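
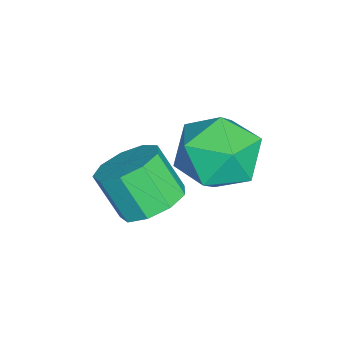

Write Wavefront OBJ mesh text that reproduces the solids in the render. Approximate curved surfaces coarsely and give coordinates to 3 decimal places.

v 1.795 2.768 1.673
v 2.502 3.469 1.838
v 2.938 1.751 1.102
v 3.645 2.452 1.267
v 3.189 2.003 2.047
v 2.482 2.631 2.4
v 2.958 2.589 0.54
v 2.251 3.217 0.893
v 3.22 3.359 1.138
v 3.363 2.997 2.069
v 2.077 2.223 0.871
v 2.22 1.861 1.802
v 2.949 1.335 -0.225
v 3.432 1.77 0.189
v 3.133 1.16 1.178
v 2.651 0.725 0.765
v 2.953 1.99 0.18
v 2.654 1.38 1.169
v 2.473 1.903 -0.018
v 2.174 1.294 0.971
v 2.216 1.551 -0.313
v 1.917 0.941 0.676
v 2.302 1.097 -0.567
v 2.003 0.488 0.423
v 2.691 0.755 -0.66
v 2.392 0.145 0.329
v 3.201 0.684 -0.55
v 2.902 0.074 0.44
v 3.593 0.917 -0.288
v 3.295 0.308 0.702
v 3.684 1.346 0.004
v 3.386 0.737 0.994
f 1 12 6
f 1 6 2
f 1 2 8
f 1 8 11
f 1 11 12
f 2 6 10
f 6 12 5
f 12 11 3
f 11 8 7
f 8 2 9
f 4 10 5
f 4 5 3
f 4 3 7
f 4 7 9
f 4 9 10
f 5 10 6
f 3 5 12
f 7 3 11
f 9 7 8
f 10 9 2
f 14 13 17
f 14 17 15
f 15 17 18
f 15 18 16
f 17 13 19
f 17 19 18
f 18 19 20
f 18 20 16
f 19 13 21
f 19 21 20
f 20 21 22
f 20 22 16
f 21 13 23
f 21 23 22
f 22 23 24
f 22 24 16
f 23 13 25
f 23 25 24
f 24 25 26
f 24 26 16
f 25 13 27
f 25 27 26
f 26 27 28
f 26 28 16
f 27 13 29
f 27 29 28
f 28 29 30
f 28 30 16
f 29 13 31
f 29 31 30
f 30 31 32
f 30 32 16
f 31 13 14
f 31 14 32
f 32 14 15
f 32 15 16



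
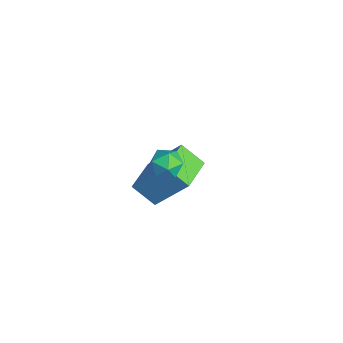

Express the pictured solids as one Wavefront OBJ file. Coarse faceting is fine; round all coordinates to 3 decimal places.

v 1.458 0.373 0.96
v 1.837 0.382 1.516
v 1.243 -0.682 1.124
v 1.622 -0.673 1.68
v 1.037 -0.341 1.666
v 1.169 0.311 1.565
v 1.911 -0.611 1.075
v 2.043 0.041 0.974
v 2.117 -0.226 1.587
v 1.577 -0.059 1.952
v 1.503 -0.241 0.688
v 0.963 -0.074 1.053
v -2.812 0.199 -3.339
v -2.076 1.305 -1.636
v -2.224 0.932 -4.069
v -1.489 2.038 -2.365
v -1.611 -0.698 -3.275
v -0.876 0.408 -1.571
v -1.024 0.035 -4.004
v -0.288 1.141 -2.301
f 1 12 6
f 1 6 2
f 1 2 8
f 1 8 11
f 1 11 12
f 2 6 10
f 6 12 5
f 12 11 3
f 11 8 7
f 8 2 9
f 4 10 5
f 4 5 3
f 4 3 7
f 4 7 9
f 4 9 10
f 5 10 6
f 3 5 12
f 7 3 11
f 9 7 8
f 10 9 2
f 14 16 13
f 17 14 13
f 13 16 15
f 15 17 13
f 14 20 16
f 18 14 17
f 18 20 14
f 16 20 15
f 19 17 15
f 15 20 19
f 19 18 17
f 20 18 19



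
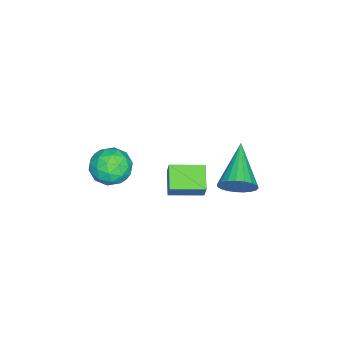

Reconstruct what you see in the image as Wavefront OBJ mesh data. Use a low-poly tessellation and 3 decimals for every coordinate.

v 2.291 -2.336 2.33
v 3.051 -2.085 2.679
v 2.849 -3.595 2.021
v 3.609 -3.344 2.37
v 2.915 -3.475 2.883
v 2.57 -2.697 3.074
v 3.33 -2.983 1.626
v 2.985 -2.205 1.817
v 3.693 -2.485 2.244
v 3.436 -2.789 3.021
v 2.464 -2.891 1.679
v 2.207 -3.195 2.456
v 2.622 -2.099 2.532
v 3.278 -3.581 2.168
v 2.87 -3.657 2.47
v 3.317 -3.51 2.675
v 2.34 -2.459 2.764
v 2.786 -2.312 2.969
v 2.706 -3.129 3.089
v 3.114 -3.368 1.731
v 3.56 -3.221 1.936
v 2.583 -2.17 2.025
v 3.03 -2.023 2.23
v 3.194 -2.551 1.611
v 3.446 -2.187 2.481
v 3.774 -2.928 2.299
v 3.61 -2.716 1.862
v 3.407 -2.258 1.974
v 3.295 -2.366 2.937
v 3.623 -3.107 2.756
v 3.215 -3.183 3.057
v 3.013 -2.726 3.17
v 3.672 -2.601 2.682
v 2.277 -2.573 1.944
v 2.605 -3.314 1.763
v 2.887 -2.954 1.53
v 2.685 -2.497 1.643
v 2.126 -2.752 2.401
v 2.454 -3.493 2.219
v 2.493 -3.422 2.726
v 2.29 -2.964 2.838
v 2.228 -3.079 2.018
v -0.004 1.118 -0.35
v 0.228 1.466 0.331
v -1.816 0.602 0.53
v 0.079 1.718 0.172
v -0.084 1.866 -0.077
v -0.233 1.884 -0.374
v -0.343 1.77 -0.666
v -0.394 1.543 -0.904
v -0.378 1.243 -1.047
v -0.297 0.921 -1.068
v -0.165 0.633 -0.966
v -0.006 0.429 -0.757
v 0.154 0.344 -0.478
v 0.287 0.393 -0.177
v 0.369 0.567 0.094
v 0.387 0.837 0.288
v 0.337 1.155 0.372
v 3.279 -0.485 3.273
v 3.568 -0.296 3.995
v 2.738 0.704 3.18
v 3.026 0.893 3.902
v 4.174 -0.113 2.818
v 4.462 0.076 3.54
v 3.632 1.076 2.725
v 3.921 1.265 3.447
f 1 38 17
f 38 12 41
f 17 41 6
f 38 41 17
f 1 17 13
f 17 6 18
f 13 18 2
f 17 18 13
f 1 13 22
f 13 2 23
f 22 23 8
f 13 23 22
f 1 22 34
f 22 8 37
f 34 37 11
f 22 37 34
f 1 34 38
f 34 11 42
f 38 42 12
f 34 42 38
f 2 18 29
f 18 6 32
f 29 32 10
f 18 32 29
f 6 41 19
f 41 12 40
f 19 40 5
f 41 40 19
f 12 42 39
f 42 11 35
f 39 35 3
f 42 35 39
f 11 37 36
f 37 8 24
f 36 24 7
f 37 24 36
f 8 23 28
f 23 2 25
f 28 25 9
f 23 25 28
f 4 30 16
f 30 10 31
f 16 31 5
f 30 31 16
f 4 16 14
f 16 5 15
f 14 15 3
f 16 15 14
f 4 14 21
f 14 3 20
f 21 20 7
f 14 20 21
f 4 21 26
f 21 7 27
f 26 27 9
f 21 27 26
f 4 26 30
f 26 9 33
f 30 33 10
f 26 33 30
f 5 31 19
f 31 10 32
f 19 32 6
f 31 32 19
f 3 15 39
f 15 5 40
f 39 40 12
f 15 40 39
f 7 20 36
f 20 3 35
f 36 35 11
f 20 35 36
f 9 27 28
f 27 7 24
f 28 24 8
f 27 24 28
f 10 33 29
f 33 9 25
f 29 25 2
f 33 25 29
f 44 43 46
f 44 46 45
f 46 43 47
f 46 47 45
f 47 43 48
f 47 48 45
f 48 43 49
f 48 49 45
f 49 43 50
f 49 50 45
f 50 43 51
f 50 51 45
f 51 43 52
f 51 52 45
f 52 43 53
f 52 53 45
f 53 43 54
f 53 54 45
f 54 43 55
f 54 55 45
f 55 43 56
f 55 56 45
f 56 43 57
f 56 57 45
f 57 43 58
f 57 58 45
f 58 43 59
f 58 59 45
f 59 43 44
f 59 44 45
f 61 63 60
f 64 61 60
f 60 63 62
f 62 64 60
f 61 67 63
f 65 61 64
f 65 67 61
f 63 67 62
f 66 64 62
f 62 67 66
f 66 65 64
f 67 65 66



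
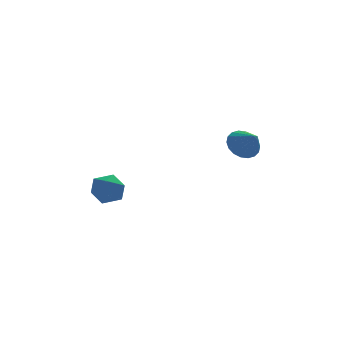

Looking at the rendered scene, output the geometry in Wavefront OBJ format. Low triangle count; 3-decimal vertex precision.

v -3.786 3.529 -2.727
v -3.021 3.396 -1.898
v -4.939 2.404 -1.842
v -4.174 2.271 -1.013
v -4.695 3.271 -1.151
v -3.982 3.966 -1.697
v -3.978 1.834 -2.043
v -3.265 2.529 -2.589
v -3.14 2.348 -1.475
v -3.583 3.237 -0.924
v -4.377 2.563 -2.816
v -4.82 3.452 -2.265
v 3.343 1.229 1.491
v 4.072 1.859 1.933
v 3.797 0.031 2.449
v 3.693 1.931 2.204
v 3.244 1.865 2.334
v 2.815 1.673 2.296
v 2.491 1.393 2.1
v 2.335 1.08 1.783
v 2.379 0.797 1.408
v 2.613 0.6 1.049
v 2.993 0.527 0.778
v 3.441 0.594 0.649
v 3.871 0.786 0.686
v 4.195 1.066 0.883
v 4.351 1.379 1.2
v 4.307 1.661 1.575
f 1 12 6
f 1 6 2
f 1 2 8
f 1 8 11
f 1 11 12
f 2 6 10
f 6 12 5
f 12 11 3
f 11 8 7
f 8 2 9
f 4 10 5
f 4 5 3
f 4 3 7
f 4 7 9
f 4 9 10
f 5 10 6
f 3 5 12
f 7 3 11
f 9 7 8
f 10 9 2
f 14 13 16
f 14 16 15
f 16 13 17
f 16 17 15
f 17 13 18
f 17 18 15
f 18 13 19
f 18 19 15
f 19 13 20
f 19 20 15
f 20 13 21
f 20 21 15
f 21 13 22
f 21 22 15
f 22 13 23
f 22 23 15
f 23 13 24
f 23 24 15
f 24 13 25
f 24 25 15
f 25 13 26
f 25 26 15
f 26 13 27
f 26 27 15
f 27 13 28
f 27 28 15
f 28 13 14
f 28 14 15



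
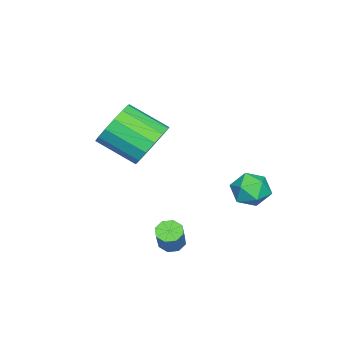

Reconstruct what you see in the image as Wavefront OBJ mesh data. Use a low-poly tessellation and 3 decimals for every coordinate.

v 2.984 -0.191 -4.03
v 3.415 -0.169 -4.32
v 4.066 0.014 -3.341
v 3.636 -0.009 -3.05
v 3.244 0.188 -4.273
v 3.896 0.37 -3.294
v 2.921 0.322 -4.083
v 3.573 0.505 -3.104
v 2.635 0.156 -3.862
v 3.287 0.338 -2.883
v 2.554 -0.214 -3.739
v 3.205 -0.031 -2.76
v 2.724 -0.57 -3.786
v 3.376 -0.388 -2.807
v 3.047 -0.705 -3.976
v 3.699 -0.522 -2.997
v 3.333 -0.538 -4.197
v 3.985 -0.356 -3.218
v 1.448 -1.583 -0.25
v 2.441 -1.406 -0.039
v 2.524 -2.939 0.861
v 1.532 -3.117 0.65
v 2.172 -1.184 0.364
v 2.255 -2.717 1.264
v 1.71 -1.068 0.603
v 1.793 -2.602 1.503
v 1.177 -1.091 0.613
v 1.26 -2.625 1.513
v 0.717 -1.246 0.392
v 0.8 -2.779 1.292
v 0.453 -1.491 -0.001
v 0.536 -3.024 0.899
v 0.456 -1.761 -0.461
v 0.539 -3.294 0.439
v 0.725 -1.983 -0.864
v 0.808 -3.516 0.036
v 1.187 -2.098 -1.103
v 1.27 -3.632 -0.203
v 1.72 -2.075 -1.113
v 1.803 -3.609 -0.213
v 2.18 -1.921 -0.892
v 2.263 -3.454 0.008
v 2.444 -1.676 -0.499
v 2.527 -3.209 0.401
v -1.951 1.467 -3.051
v -1.154 1.668 -2.829
v -1.466 0.652 -4.051
v -0.669 0.853 -3.829
v -1.149 0.377 -3.311
v -1.448 0.88 -2.692
v -1.172 1.44 -4.188
v -1.471 1.943 -3.569
v -0.672 1.651 -3.531
v -0.658 0.994 -2.989
v -1.962 1.326 -3.891
v -1.948 0.669 -3.349
f 2 1 5
f 2 5 3
f 3 5 6
f 3 6 4
f 5 1 7
f 5 7 6
f 6 7 8
f 6 8 4
f 7 1 9
f 7 9 8
f 8 9 10
f 8 10 4
f 9 1 11
f 9 11 10
f 10 11 12
f 10 12 4
f 11 1 13
f 11 13 12
f 12 13 14
f 12 14 4
f 13 1 15
f 13 15 14
f 14 15 16
f 14 16 4
f 15 1 17
f 15 17 16
f 16 17 18
f 16 18 4
f 17 1 2
f 17 2 18
f 18 2 3
f 18 3 4
f 20 19 23
f 20 23 21
f 21 23 24
f 21 24 22
f 23 19 25
f 23 25 24
f 24 25 26
f 24 26 22
f 25 19 27
f 25 27 26
f 26 27 28
f 26 28 22
f 27 19 29
f 27 29 28
f 28 29 30
f 28 30 22
f 29 19 31
f 29 31 30
f 30 31 32
f 30 32 22
f 31 19 33
f 31 33 32
f 32 33 34
f 32 34 22
f 33 19 35
f 33 35 34
f 34 35 36
f 34 36 22
f 35 19 37
f 35 37 36
f 36 37 38
f 36 38 22
f 37 19 39
f 37 39 38
f 38 39 40
f 38 40 22
f 39 19 41
f 39 41 40
f 40 41 42
f 40 42 22
f 41 19 43
f 41 43 42
f 42 43 44
f 42 44 22
f 43 19 20
f 43 20 44
f 44 20 21
f 44 21 22
f 45 56 50
f 45 50 46
f 45 46 52
f 45 52 55
f 45 55 56
f 46 50 54
f 50 56 49
f 56 55 47
f 55 52 51
f 52 46 53
f 48 54 49
f 48 49 47
f 48 47 51
f 48 51 53
f 48 53 54
f 49 54 50
f 47 49 56
f 51 47 55
f 53 51 52
f 54 53 46



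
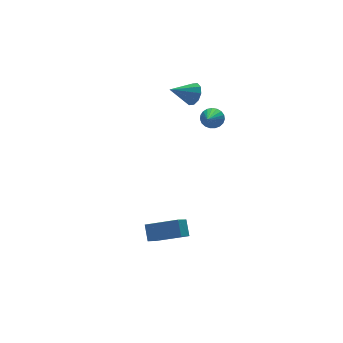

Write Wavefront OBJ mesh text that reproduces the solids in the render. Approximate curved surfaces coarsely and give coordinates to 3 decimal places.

v -0.144 2.532 3.458
v 0.162 2.249 4.117
v -1.516 2.688 4.162
v 0.218 2.727 4.12
v 0.136 3.132 3.871
v -0.053 3.307 3.464
v -0.277 3.186 3.054
v -0.45 2.816 2.799
v -0.507 2.337 2.795
v -0.424 1.933 3.045
v -0.235 1.758 3.452
v -0.011 1.878 3.861
v -0.31 0.079 3.037
v 0.257 -0.19 3.271
v -1.33 -1.199 4.043
v 0.202 0.005 3.462
v 0.059 0.213 3.58
v -0.149 0.397 3.604
v -0.384 0.527 3.53
v -0.607 0.579 3.37
v -0.778 0.544 3.153
v -0.868 0.429 2.916
v -0.862 0.254 2.7
v -0.76 0.048 2.541
v -0.581 -0.152 2.469
v -0.354 -0.313 2.495
v -0.12 -0.405 2.614
v 0.081 -0.414 2.807
v 0.215 -0.338 3.039
v -5.049 -1.489 -4.298
v -4.858 -0.781 -3.505
v -4.316 -1.044 -4.87
v -4.126 -0.337 -4.077
v -3.694 -2.723 -3.523
v -3.504 -2.016 -2.73
v -2.962 -2.279 -4.095
v -2.771 -1.571 -3.302
f 2 1 4
f 2 4 3
f 4 1 5
f 4 5 3
f 5 1 6
f 5 6 3
f 6 1 7
f 6 7 3
f 7 1 8
f 7 8 3
f 8 1 9
f 8 9 3
f 9 1 10
f 9 10 3
f 10 1 11
f 10 11 3
f 11 1 12
f 11 12 3
f 12 1 2
f 12 2 3
f 14 13 16
f 14 16 15
f 16 13 17
f 16 17 15
f 17 13 18
f 17 18 15
f 18 13 19
f 18 19 15
f 19 13 20
f 19 20 15
f 20 13 21
f 20 21 15
f 21 13 22
f 21 22 15
f 22 13 23
f 22 23 15
f 23 13 24
f 23 24 15
f 24 13 25
f 24 25 15
f 25 13 26
f 25 26 15
f 26 13 27
f 26 27 15
f 27 13 28
f 27 28 15
f 28 13 29
f 28 29 15
f 29 13 14
f 29 14 15
f 31 33 30
f 34 31 30
f 30 33 32
f 32 34 30
f 31 37 33
f 35 31 34
f 35 37 31
f 33 37 32
f 36 34 32
f 32 37 36
f 36 35 34
f 37 35 36



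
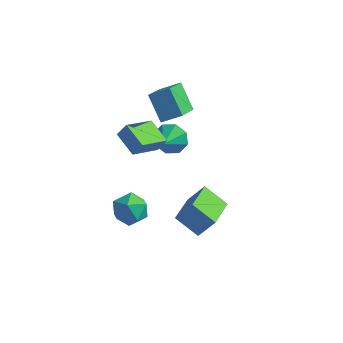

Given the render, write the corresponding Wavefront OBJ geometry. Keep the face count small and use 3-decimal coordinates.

v -4.076 0.316 3.27
v -3.687 0.508 3.954
v -3.459 1.714 2.526
v -3.07 1.907 3.21
v -2.99 -0.387 2.85
v -2.601 -0.194 3.534
v -2.373 1.012 2.106
v -1.984 1.204 2.79
v -2.821 2.407 2.711
v -3.743 3.083 3.83
v -2.942 4.035 1.627
v -3.864 4.712 2.746
v -1.916 2.808 3.214
v -2.838 3.485 4.333
v -2.037 4.437 2.13
v -2.959 5.113 3.249
v 0.224 -0.38 -2.164
v -0.973 -0.265 -1.39
v 0.101 1.429 -2.624
v -1.096 1.544 -1.849
v 0.936 -0.064 -1.111
v -0.261 0.051 -0.336
v 0.813 1.745 -1.57
v -0.384 1.86 -0.796
v -3.174 -1.104 0.106
v -2.695 -1.25 0.909
v -2.385 -2.23 -0.569
v -1.906 -2.376 0.234
v -2.826 -2.593 0.186
v -3.313 -1.898 0.603
v -1.767 -1.582 -0.263
v -2.254 -0.887 0.154
v -1.825 -1.545 0.681
v -2.479 -2.17 0.958
v -2.601 -1.31 -0.618
v -3.255 -1.935 -0.341
v -2.432 2.646 1.354
v -1.767 2.956 1.822
v -2.368 1.674 1.906
v -2.357 3.078 2.105
v -2.991 2.947 1.949
v -3.297 2.64 1.444
v -3.097 2.336 0.886
v -2.507 2.214 0.602
v -1.873 2.345 0.759
v -1.567 2.652 1.264
f 2 4 1
f 5 2 1
f 1 4 3
f 3 5 1
f 2 8 4
f 6 2 5
f 6 8 2
f 4 8 3
f 7 5 3
f 3 8 7
f 7 6 5
f 8 6 7
f 10 12 9
f 13 10 9
f 9 12 11
f 11 13 9
f 10 16 12
f 14 10 13
f 14 16 10
f 12 16 11
f 15 13 11
f 11 16 15
f 15 14 13
f 16 14 15
f 18 20 17
f 21 18 17
f 17 20 19
f 19 21 17
f 18 24 20
f 22 18 21
f 22 24 18
f 20 24 19
f 23 21 19
f 19 24 23
f 23 22 21
f 24 22 23
f 25 36 30
f 25 30 26
f 25 26 32
f 25 32 35
f 25 35 36
f 26 30 34
f 30 36 29
f 36 35 27
f 35 32 31
f 32 26 33
f 28 34 29
f 28 29 27
f 28 27 31
f 28 31 33
f 28 33 34
f 29 34 30
f 27 29 36
f 31 27 35
f 33 31 32
f 34 33 26
f 38 37 40
f 38 40 39
f 40 37 41
f 40 41 39
f 41 37 42
f 41 42 39
f 42 37 43
f 42 43 39
f 43 37 44
f 43 44 39
f 44 37 45
f 44 45 39
f 45 37 46
f 45 46 39
f 46 37 38
f 46 38 39



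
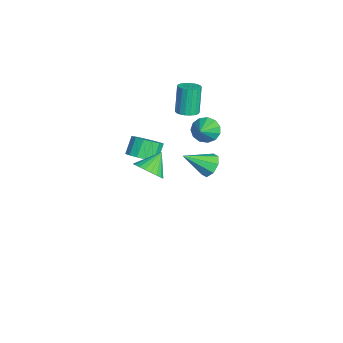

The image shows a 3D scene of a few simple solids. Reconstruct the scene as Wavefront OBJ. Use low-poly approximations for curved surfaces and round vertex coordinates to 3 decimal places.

v -3.091 3.783 0.236
v -2.524 3.864 -0.509
v -1.829 3.297 1.144
v -2.518 4.334 -0.266
v -2.695 4.63 0.137
v -2.997 4.656 0.571
v -3.329 4.405 0.899
v -3.586 3.957 1.016
v -3.686 3.454 0.885
v -3.597 3.055 0.548
v -3.347 2.887 0.112
v -3.017 3.004 -0.285
v -2.71 3.368 -0.517
v 0.309 -0.36 0.797
v 1.026 -0.654 1.445
v 0.308 -0.234 2.431
v -0.409 0.06 1.783
v 1.148 -0.16 1.323
v 0.43 0.26 2.309
v 1.045 0.28 1.06
v 0.327 0.7 2.046
v 0.744 0.549 0.727
v 0.026 0.969 1.713
v 0.328 0.574 0.413
v -0.391 0.994 1.399
v -0.094 0.349 0.201
v -0.813 0.769 1.187
v -0.408 -0.066 0.149
v -1.126 0.354 1.135
v -0.53 -0.56 0.271
v -1.248 -0.14 1.257
v -0.427 -1 0.534
v -1.145 -0.58 1.52
v -0.126 -1.269 0.867
v -0.844 -0.849 1.853
v 0.291 -1.294 1.181
v -0.428 -0.874 2.167
v 0.713 -1.069 1.393
v -0.006 -0.649 2.379
v -3.425 2.689 1.745
v -2.73 2.82 1.965
v -3.361 3.001 3.854
v -4.055 2.871 3.635
v -2.844 3.122 1.898
v -3.475 3.303 3.787
v -3.072 3.338 1.801
v -3.703 3.519 3.69
v -3.371 3.425 1.693
v -4.002 3.607 3.582
v -3.68 3.367 1.595
v -4.311 3.549 3.484
v -3.939 3.175 1.527
v -4.569 3.356 3.416
v -4.095 2.886 1.503
v -4.726 3.068 3.392
v -4.119 2.559 1.526
v -4.75 2.74 3.415
v -4.005 2.257 1.593
v -4.636 2.438 3.482
v -3.777 2.041 1.69
v -4.408 2.222 3.579
v -3.478 1.953 1.798
v -4.109 2.135 3.687
v -3.169 2.011 1.896
v -3.8 2.193 3.785
v -2.911 2.204 1.964
v -3.541 2.385 3.853
v -2.754 2.492 1.988
v -3.385 2.674 3.877
v -3.878 4.16 -3.884
v -2.957 4.283 -3.844
v -3.702 2.44 -2.676
v -3.301 4.618 -3.317
v -3.982 4.684 -3.123
v -4.603 4.444 -3.375
v -4.799 4.037 -3.925
v -4.456 3.702 -4.452
v -3.774 3.636 -4.646
v -3.154 3.877 -4.394
v 4.28 -0.247 2.944
v 4.939 -0.468 3.677
v 3.48 0.587 3.916
v 5.098 -0.141 3.527
v 5.133 0.171 3.288
v 5.038 0.419 2.997
v 4.827 0.565 2.698
v 4.534 0.588 2.436
v 4.201 0.484 2.252
v 3.881 0.268 2.173
v 3.621 -0.026 2.211
v 3.462 -0.354 2.362
v 3.427 -0.665 2.601
v 3.522 -0.913 2.892
v 3.733 -1.059 3.191
v 4.027 -1.082 3.453
v 4.359 -0.978 3.637
v 4.679 -0.762 3.716
f 2 1 4
f 2 4 3
f 4 1 5
f 4 5 3
f 5 1 6
f 5 6 3
f 6 1 7
f 6 7 3
f 7 1 8
f 7 8 3
f 8 1 9
f 8 9 3
f 9 1 10
f 9 10 3
f 10 1 11
f 10 11 3
f 11 1 12
f 11 12 3
f 12 1 13
f 12 13 3
f 13 1 2
f 13 2 3
f 15 14 18
f 15 18 16
f 16 18 19
f 16 19 17
f 18 14 20
f 18 20 19
f 19 20 21
f 19 21 17
f 20 14 22
f 20 22 21
f 21 22 23
f 21 23 17
f 22 14 24
f 22 24 23
f 23 24 25
f 23 25 17
f 24 14 26
f 24 26 25
f 25 26 27
f 25 27 17
f 26 14 28
f 26 28 27
f 27 28 29
f 27 29 17
f 28 14 30
f 28 30 29
f 29 30 31
f 29 31 17
f 30 14 32
f 30 32 31
f 31 32 33
f 31 33 17
f 32 14 34
f 32 34 33
f 33 34 35
f 33 35 17
f 34 14 36
f 34 36 35
f 35 36 37
f 35 37 17
f 36 14 38
f 36 38 37
f 37 38 39
f 37 39 17
f 38 14 15
f 38 15 39
f 39 15 16
f 39 16 17
f 41 40 44
f 41 44 42
f 42 44 45
f 42 45 43
f 44 40 46
f 44 46 45
f 45 46 47
f 45 47 43
f 46 40 48
f 46 48 47
f 47 48 49
f 47 49 43
f 48 40 50
f 48 50 49
f 49 50 51
f 49 51 43
f 50 40 52
f 50 52 51
f 51 52 53
f 51 53 43
f 52 40 54
f 52 54 53
f 53 54 55
f 53 55 43
f 54 40 56
f 54 56 55
f 55 56 57
f 55 57 43
f 56 40 58
f 56 58 57
f 57 58 59
f 57 59 43
f 58 40 60
f 58 60 59
f 59 60 61
f 59 61 43
f 60 40 62
f 60 62 61
f 61 62 63
f 61 63 43
f 62 40 64
f 62 64 63
f 63 64 65
f 63 65 43
f 64 40 66
f 64 66 65
f 65 66 67
f 65 67 43
f 66 40 68
f 66 68 67
f 67 68 69
f 67 69 43
f 68 40 41
f 68 41 69
f 69 41 42
f 69 42 43
f 71 70 73
f 71 73 72
f 73 70 74
f 73 74 72
f 74 70 75
f 74 75 72
f 75 70 76
f 75 76 72
f 76 70 77
f 76 77 72
f 77 70 78
f 77 78 72
f 78 70 79
f 78 79 72
f 79 70 71
f 79 71 72
f 81 80 83
f 81 83 82
f 83 80 84
f 83 84 82
f 84 80 85
f 84 85 82
f 85 80 86
f 85 86 82
f 86 80 87
f 86 87 82
f 87 80 88
f 87 88 82
f 88 80 89
f 88 89 82
f 89 80 90
f 89 90 82
f 90 80 91
f 90 91 82
f 91 80 92
f 91 92 82
f 92 80 93
f 92 93 82
f 93 80 94
f 93 94 82
f 94 80 95
f 94 95 82
f 95 80 96
f 95 96 82
f 96 80 97
f 96 97 82
f 97 80 81
f 97 81 82



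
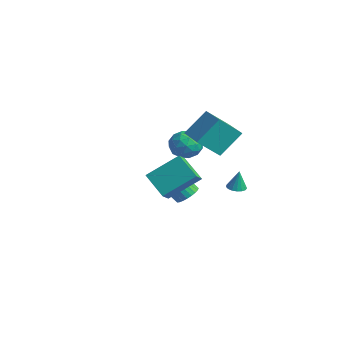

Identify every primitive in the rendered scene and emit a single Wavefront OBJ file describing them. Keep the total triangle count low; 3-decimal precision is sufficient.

v -0.87 3.392 1.899
v -0.09 3.358 1.293
v -1.01 1.802 1.807
v -0.23 1.768 1.201
v -0.107 2.009 2.152
v -0.021 2.992 2.208
v -1.079 2.168 0.892
v -0.993 3.151 0.948
v -0.219 2.602 0.67
v 0.381 2.504 1.449
v -1.481 2.656 1.651
v -0.881 2.558 2.43
v -0.468 3.515 1.604
v -0.632 1.645 1.496
v -0.56 1.787 2.055
v -0.102 1.767 1.698
v -0.427 3.3 2.142
v 0.031 3.28 1.786
v 0.021 2.487 2.291
v -1.131 1.88 1.314
v -0.673 1.86 0.958
v -0.998 3.393 1.402
v -0.54 3.373 1.045
v -1.121 2.673 0.809
v -0.085 3.05 0.882
v -0.167 2.116 0.828
v -0.667 2.351 0.646
v -0.616 2.928 0.679
v 0.268 2.993 1.34
v 0.186 2.058 1.286
v 0.258 2.2 1.844
v 0.309 2.778 1.878
v 0.192 2.548 0.974
v -1.286 3.102 1.814
v -1.368 2.167 1.76
v -1.409 2.382 1.222
v -1.358 2.96 1.256
v -0.933 3.044 2.272
v -1.015 2.11 2.218
v -0.484 2.232 2.421
v -0.433 2.809 2.454
v -1.292 2.612 2.126
v 1.33 1.488 3.398
v 1.394 2.73 4.754
v 1.63 2.677 2.295
v 1.694 3.919 3.651
v 3.246 1.181 3.589
v 3.31 2.423 4.945
v 3.546 2.37 2.486
v 3.61 3.612 3.842
v -2.387 3.694 -3.357
v -1.713 3.319 -3.239
v -2.3 2.611 -2.145
v -2.973 2.986 -2.263
v -1.677 3.564 -3.062
v -2.263 2.855 -1.967
v -1.749 3.828 -2.929
v -2.335 3.119 -1.834
v -1.918 4.072 -2.861
v -2.504 3.363 -1.767
v -2.158 4.259 -2.87
v -2.745 3.55 -1.775
v -2.433 4.359 -2.952
v -3.02 3.65 -1.857
v -2.701 4.359 -3.096
v -3.288 3.65 -2.001
v -2.922 4.257 -3.28
v -3.508 3.548 -2.185
v -3.06 4.069 -3.475
v -3.647 3.361 -2.381
v -3.097 3.825 -3.653
v -3.683 3.116 -2.558
v -3.025 3.561 -3.786
v -3.611 2.852 -2.691
v -2.856 3.317 -3.853
v -3.442 2.608 -2.759
v -2.615 3.13 -3.845
v -3.202 2.421 -2.75
v -2.34 3.03 -3.763
v -2.927 2.321 -2.668
v -2.072 3.03 -3.619
v -2.659 2.321 -2.524
v -1.852 3.132 -3.435
v -2.438 2.423 -2.34
v 2.179 -0.873 1.041
v 2.598 -1.415 1.527
v 2.764 0.733 2.329
v 3.182 0.191 2.815
v 3.578 -0.631 0.105
v 3.996 -1.173 0.591
v 4.162 0.975 1.393
v 4.581 0.433 1.879
v 3.805 3.198 0.12
v 4.113 2.754 0.118
v 3.935 3.282 1.3
v 4.282 2.947 0.085
v 4.342 3.197 0.061
v 4.278 3.447 0.05
v 4.107 3.641 0.055
v 3.866 3.732 0.075
v 3.611 3.701 0.105
v 3.401 3.555 0.139
v 3.283 3.327 0.168
v 3.285 3.069 0.187
v 3.405 2.841 0.19
v 3.618 2.694 0.177
v 3.873 2.663 0.151
f 1 38 17
f 38 12 41
f 17 41 6
f 38 41 17
f 1 17 13
f 17 6 18
f 13 18 2
f 17 18 13
f 1 13 22
f 13 2 23
f 22 23 8
f 13 23 22
f 1 22 34
f 22 8 37
f 34 37 11
f 22 37 34
f 1 34 38
f 34 11 42
f 38 42 12
f 34 42 38
f 2 18 29
f 18 6 32
f 29 32 10
f 18 32 29
f 6 41 19
f 41 12 40
f 19 40 5
f 41 40 19
f 12 42 39
f 42 11 35
f 39 35 3
f 42 35 39
f 11 37 36
f 37 8 24
f 36 24 7
f 37 24 36
f 8 23 28
f 23 2 25
f 28 25 9
f 23 25 28
f 4 30 16
f 30 10 31
f 16 31 5
f 30 31 16
f 4 16 14
f 16 5 15
f 14 15 3
f 16 15 14
f 4 14 21
f 14 3 20
f 21 20 7
f 14 20 21
f 4 21 26
f 21 7 27
f 26 27 9
f 21 27 26
f 4 26 30
f 26 9 33
f 30 33 10
f 26 33 30
f 5 31 19
f 31 10 32
f 19 32 6
f 31 32 19
f 3 15 39
f 15 5 40
f 39 40 12
f 15 40 39
f 7 20 36
f 20 3 35
f 36 35 11
f 20 35 36
f 9 27 28
f 27 7 24
f 28 24 8
f 27 24 28
f 10 33 29
f 33 9 25
f 29 25 2
f 33 25 29
f 44 46 43
f 47 44 43
f 43 46 45
f 45 47 43
f 44 50 46
f 48 44 47
f 48 50 44
f 46 50 45
f 49 47 45
f 45 50 49
f 49 48 47
f 50 48 49
f 52 51 55
f 52 55 53
f 53 55 56
f 53 56 54
f 55 51 57
f 55 57 56
f 56 57 58
f 56 58 54
f 57 51 59
f 57 59 58
f 58 59 60
f 58 60 54
f 59 51 61
f 59 61 60
f 60 61 62
f 60 62 54
f 61 51 63
f 61 63 62
f 62 63 64
f 62 64 54
f 63 51 65
f 63 65 64
f 64 65 66
f 64 66 54
f 65 51 67
f 65 67 66
f 66 67 68
f 66 68 54
f 67 51 69
f 67 69 68
f 68 69 70
f 68 70 54
f 69 51 71
f 69 71 70
f 70 71 72
f 70 72 54
f 71 51 73
f 71 73 72
f 72 73 74
f 72 74 54
f 73 51 75
f 73 75 74
f 74 75 76
f 74 76 54
f 75 51 77
f 75 77 76
f 76 77 78
f 76 78 54
f 77 51 79
f 77 79 78
f 78 79 80
f 78 80 54
f 79 51 81
f 79 81 80
f 80 81 82
f 80 82 54
f 81 51 83
f 81 83 82
f 82 83 84
f 82 84 54
f 83 51 52
f 83 52 84
f 84 52 53
f 84 53 54
f 86 88 85
f 89 86 85
f 85 88 87
f 87 89 85
f 86 92 88
f 90 86 89
f 90 92 86
f 88 92 87
f 91 89 87
f 87 92 91
f 91 90 89
f 92 90 91
f 94 93 96
f 94 96 95
f 96 93 97
f 96 97 95
f 97 93 98
f 97 98 95
f 98 93 99
f 98 99 95
f 99 93 100
f 99 100 95
f 100 93 101
f 100 101 95
f 101 93 102
f 101 102 95
f 102 93 103
f 102 103 95
f 103 93 104
f 103 104 95
f 104 93 105
f 104 105 95
f 105 93 106
f 105 106 95
f 106 93 107
f 106 107 95
f 107 93 94
f 107 94 95



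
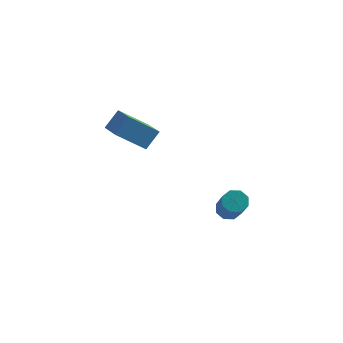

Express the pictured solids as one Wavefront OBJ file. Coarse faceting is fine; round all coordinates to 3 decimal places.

v 3.61 -0.864 -2.945
v 4.109 -0.875 -3.122
v 4.609 -2.208 -1.633
v 4.11 -2.196 -1.455
v 4.05 -0.586 -2.844
v 4.55 -1.919 -1.355
v 3.733 -0.46 -2.625
v 4.233 -1.792 -1.135
v 3.344 -0.57 -2.593
v 3.844 -1.903 -1.103
v 3.111 -0.852 -2.767
v 3.611 -2.185 -1.278
v 3.17 -1.141 -3.045
v 3.67 -2.474 -1.556
v 3.487 -1.268 -3.265
v 3.987 -2.6 -1.775
v 3.876 -1.157 -3.297
v 4.376 -2.49 -1.807
v 0.01 0.599 -1.082
v -1.12 0.218 -0.156
v -0.708 1.699 -1.505
v -1.838 1.319 -0.578
v 0.418 1.141 -0.362
v -0.712 0.761 0.565
v -0.3 2.242 -0.784
v -1.43 1.861 0.142
f 2 1 5
f 2 5 3
f 3 5 6
f 3 6 4
f 5 1 7
f 5 7 6
f 6 7 8
f 6 8 4
f 7 1 9
f 7 9 8
f 8 9 10
f 8 10 4
f 9 1 11
f 9 11 10
f 10 11 12
f 10 12 4
f 11 1 13
f 11 13 12
f 12 13 14
f 12 14 4
f 13 1 15
f 13 15 14
f 14 15 16
f 14 16 4
f 15 1 17
f 15 17 16
f 16 17 18
f 16 18 4
f 17 1 2
f 17 2 18
f 18 2 3
f 18 3 4
f 20 22 19
f 23 20 19
f 19 22 21
f 21 23 19
f 20 26 22
f 24 20 23
f 24 26 20
f 22 26 21
f 25 23 21
f 21 26 25
f 25 24 23
f 26 24 25



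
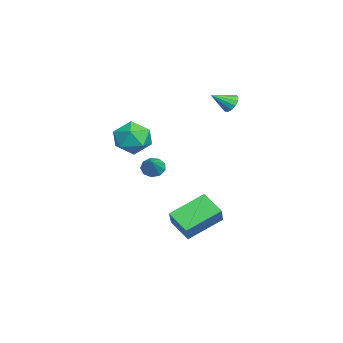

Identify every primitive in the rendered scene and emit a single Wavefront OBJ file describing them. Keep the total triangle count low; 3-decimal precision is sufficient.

v -0.444 -0.509 -3.745
v -1.302 1.198 -2.782
v 0.386 0.338 -4.508
v -0.473 2.045 -3.545
v 0.673 -0.585 -2.615
v -0.186 1.122 -1.652
v 1.502 0.262 -3.378
v 0.644 1.969 -2.415
v -3.857 2.445 3.103
v -3.288 2.47 2.883
v -3.543 1.415 3.797
v -3.29 2.661 3.169
v -3.472 2.784 3.433
v -3.776 2.799 3.593
v -4.106 2.702 3.597
v -4.356 2.522 3.445
v -4.448 2.319 3.184
v -4.353 2.155 2.897
v -4.099 2.083 2.676
v -3.769 2.126 2.591
v -3.467 2.27 2.668
v -4.036 -1.5 -1.512
v -3.67 -1.145 -1.931
v -2.944 -1.56 -0.608
v -3.889 -0.871 -1.648
v -4.177 -0.89 -1.301
v -4.4 -1.195 -1.053
v -4.452 -1.642 -1.02
v -4.31 -2.023 -1.217
v -4.04 -2.158 -1.553
v -3.768 -1.986 -1.869
v -3.622 -1.586 -2.019
v -1.429 -1.474 1.237
v -0.425 -1.864 1.523
v -2.195 -2.976 1.877
v -1.191 -3.366 2.163
v -1.628 -2.498 2.708
v -1.155 -1.569 2.313
v -1.465 -3.271 1.087
v -0.992 -2.342 0.692
v -0.447 -2.974 1.431
v -0.548 -2.496 2.433
v -2.072 -2.344 0.967
v -2.173 -1.866 1.969
f 2 4 1
f 5 2 1
f 1 4 3
f 3 5 1
f 2 8 4
f 6 2 5
f 6 8 2
f 4 8 3
f 7 5 3
f 3 8 7
f 7 6 5
f 8 6 7
f 10 9 12
f 10 12 11
f 12 9 13
f 12 13 11
f 13 9 14
f 13 14 11
f 14 9 15
f 14 15 11
f 15 9 16
f 15 16 11
f 16 9 17
f 16 17 11
f 17 9 18
f 17 18 11
f 18 9 19
f 18 19 11
f 19 9 20
f 19 20 11
f 20 9 21
f 20 21 11
f 21 9 10
f 21 10 11
f 23 22 25
f 23 25 24
f 25 22 26
f 25 26 24
f 26 22 27
f 26 27 24
f 27 22 28
f 27 28 24
f 28 22 29
f 28 29 24
f 29 22 30
f 29 30 24
f 30 22 31
f 30 31 24
f 31 22 32
f 31 32 24
f 32 22 23
f 32 23 24
f 33 44 38
f 33 38 34
f 33 34 40
f 33 40 43
f 33 43 44
f 34 38 42
f 38 44 37
f 44 43 35
f 43 40 39
f 40 34 41
f 36 42 37
f 36 37 35
f 36 35 39
f 36 39 41
f 36 41 42
f 37 42 38
f 35 37 44
f 39 35 43
f 41 39 40
f 42 41 34



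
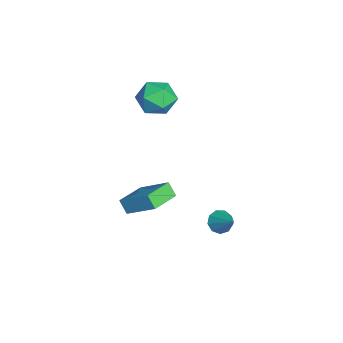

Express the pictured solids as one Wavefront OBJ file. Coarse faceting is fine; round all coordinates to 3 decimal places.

v 3.504 -5.173 0.085
v 4.455 -3.756 1.308
v 2.146 -4.088 -0.116
v 3.097 -2.671 1.107
v 3.903 -4.809 -0.647
v 4.854 -3.392 0.576
v 2.545 -3.724 -0.848
v 3.496 -2.307 0.375
v 1.901 0.071 -3.329
v 2.419 0.042 -3.87
v 2.999 0.689 -2.311
v 2.176 0.494 -3.883
v 1.805 0.748 -3.637
v 1.479 0.686 -3.246
v 1.349 0.335 -2.894
v 1.478 -0.139 -2.746
v 1.805 -0.514 -2.87
v 2.176 -0.616 -3.209
v 2.418 -0.396 -3.604
v -2.596 -2.447 3.214
v -1.677 -2.012 3.869
v -2.103 -4.268 3.731
v -1.184 -3.833 4.386
v -2.324 -3.64 4.74
v -2.629 -2.514 4.42
v -1.151 -3.766 3.18
v -1.456 -2.64 2.86
v -0.784 -2.827 3.848
v -1.51 -2.75 4.813
v -2.27 -3.53 2.787
v -2.996 -3.453 3.752
f 2 4 1
f 5 2 1
f 1 4 3
f 3 5 1
f 2 8 4
f 6 2 5
f 6 8 2
f 4 8 3
f 7 5 3
f 3 8 7
f 7 6 5
f 8 6 7
f 10 9 12
f 10 12 11
f 12 9 13
f 12 13 11
f 13 9 14
f 13 14 11
f 14 9 15
f 14 15 11
f 15 9 16
f 15 16 11
f 16 9 17
f 16 17 11
f 17 9 18
f 17 18 11
f 18 9 19
f 18 19 11
f 19 9 10
f 19 10 11
f 20 31 25
f 20 25 21
f 20 21 27
f 20 27 30
f 20 30 31
f 21 25 29
f 25 31 24
f 31 30 22
f 30 27 26
f 27 21 28
f 23 29 24
f 23 24 22
f 23 22 26
f 23 26 28
f 23 28 29
f 24 29 25
f 22 24 31
f 26 22 30
f 28 26 27
f 29 28 21



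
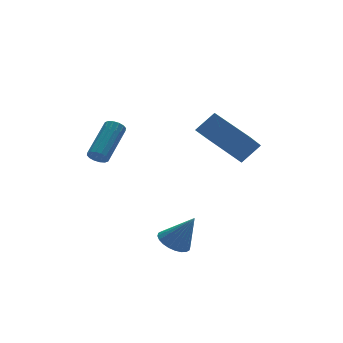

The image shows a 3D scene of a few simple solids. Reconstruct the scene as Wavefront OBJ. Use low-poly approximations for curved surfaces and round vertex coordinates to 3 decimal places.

v 3.132 -2.064 0.512
v 2.212 -2.769 1.51
v 2.492 -0.174 1.257
v 1.572 -0.879 2.255
v 4.028 -2.081 1.325
v 3.108 -2.786 2.323
v 3.388 -0.191 2.07
v 2.468 -0.896 3.068
v -0.567 -3.13 -2.741
v 0.063 -3.36 -3.12
v 0.127 -3.61 -1.299
v 0.132 -3.074 -3.058
v 0.095 -2.797 -2.948
v -0.043 -2.57 -2.807
v -0.26 -2.429 -2.655
v -0.525 -2.395 -2.517
v -0.795 -2.473 -2.412
v -1.031 -2.65 -2.358
v -1.197 -2.901 -2.361
v -1.266 -3.187 -2.423
v -1.229 -3.464 -2.533
v -1.091 -3.69 -2.675
v -0.874 -3.831 -2.826
v -0.609 -3.866 -2.965
v -0.338 -3.788 -3.069
v -0.102 -3.61 -3.124
v -1.748 1.627 0.288
v -1.429 1.606 -0.097
v -0.072 2.732 0.968
v -0.392 2.753 1.352
v -1.572 1.817 -0.139
v -0.215 2.944 0.925
v -1.762 1.978 -0.068
v -0.405 3.105 0.997
v -1.948 2.045 0.099
v -0.591 3.171 1.164
v -2.081 1.999 0.317
v -0.724 3.126 1.381
v -2.124 1.854 0.527
v -0.767 2.981 1.591
v -2.068 1.648 0.672
v -0.711 2.774 1.737
v -1.925 1.436 0.715
v -0.568 2.563 1.779
v -1.735 1.275 0.643
v -0.378 2.402 1.708
v -1.549 1.209 0.476
v -0.192 2.335 1.541
v -1.416 1.254 0.259
v -0.059 2.381 1.323
v -1.373 1.399 0.049
v -0.016 2.526 1.113
f 2 4 1
f 5 2 1
f 1 4 3
f 3 5 1
f 2 8 4
f 6 2 5
f 6 8 2
f 4 8 3
f 7 5 3
f 3 8 7
f 7 6 5
f 8 6 7
f 10 9 12
f 10 12 11
f 12 9 13
f 12 13 11
f 13 9 14
f 13 14 11
f 14 9 15
f 14 15 11
f 15 9 16
f 15 16 11
f 16 9 17
f 16 17 11
f 17 9 18
f 17 18 11
f 18 9 19
f 18 19 11
f 19 9 20
f 19 20 11
f 20 9 21
f 20 21 11
f 21 9 22
f 21 22 11
f 22 9 23
f 22 23 11
f 23 9 24
f 23 24 11
f 24 9 25
f 24 25 11
f 25 9 26
f 25 26 11
f 26 9 10
f 26 10 11
f 28 27 31
f 28 31 29
f 29 31 32
f 29 32 30
f 31 27 33
f 31 33 32
f 32 33 34
f 32 34 30
f 33 27 35
f 33 35 34
f 34 35 36
f 34 36 30
f 35 27 37
f 35 37 36
f 36 37 38
f 36 38 30
f 37 27 39
f 37 39 38
f 38 39 40
f 38 40 30
f 39 27 41
f 39 41 40
f 40 41 42
f 40 42 30
f 41 27 43
f 41 43 42
f 42 43 44
f 42 44 30
f 43 27 45
f 43 45 44
f 44 45 46
f 44 46 30
f 45 27 47
f 45 47 46
f 46 47 48
f 46 48 30
f 47 27 49
f 47 49 48
f 48 49 50
f 48 50 30
f 49 27 51
f 49 51 50
f 50 51 52
f 50 52 30
f 51 27 28
f 51 28 52
f 52 28 29
f 52 29 30



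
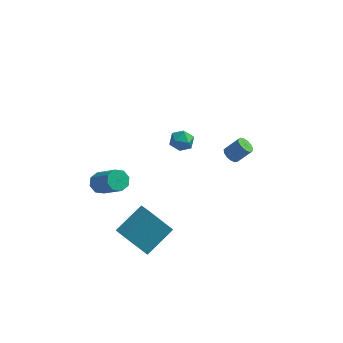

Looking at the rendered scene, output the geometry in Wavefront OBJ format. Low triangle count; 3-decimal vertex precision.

v 3.535 -1.336 1.952
v 3.789 -0.989 1.642
v 4.519 -0.777 2.478
v 4.265 -1.124 2.788
v 3.578 -0.834 1.787
v 4.308 -0.622 2.623
v 3.354 -0.839 1.984
v 4.084 -0.627 2.82
v 3.187 -1.001 2.171
v 3.917 -0.79 3.007
v 3.131 -1.27 2.289
v 3.861 -1.058 3.124
v 3.203 -1.56 2.299
v 3.933 -1.348 3.135
v 3.38 -1.778 2.199
v 4.111 -1.567 3.035
v 3.607 -1.856 2.021
v 4.337 -1.645 2.857
v 3.81 -1.769 1.821
v 4.541 -1.557 2.657
v 3.927 -1.544 1.662
v 4.657 -1.333 2.498
v 3.919 -1.253 1.596
v 4.649 -1.042 2.432
v -2.181 -3.932 -3.315
v -1.073 -2.527 -2.315
v -0.933 -3.897 -4.747
v 0.176 -2.493 -3.746
v -1.536 -4.827 -2.774
v -0.427 -3.423 -1.773
v -0.287 -4.793 -4.205
v 0.821 -3.388 -3.205
v -0.533 4.012 -2.638
v 0.23 4.078 -2.774
v -0.31 3.042 -1.866
v 0.453 3.108 -2.002
v 0.081 3.658 -1.597
v -0.057 4.258 -2.073
v -0.023 2.862 -2.567
v -0.161 3.462 -3.043
v 0.545 3.368 -2.73
v 0.609 3.86 -2.13
v -0.689 3.26 -2.51
v -0.625 3.752 -1.91
v -3.359 -2.241 -0.997
v -2.874 -1.779 -1.115
v -1.676 -2.677 0.3
v -2.161 -3.139 0.417
v -3.204 -1.631 -0.741
v -2.006 -2.528 0.674
v -3.625 -1.84 -0.518
v -2.427 -2.737 0.897
v -3.89 -2.284 -0.575
v -2.692 -3.181 0.84
v -3.844 -2.703 -0.88
v -2.646 -3.601 0.535
v -3.514 -2.852 -1.254
v -2.316 -3.749 0.161
v -3.093 -2.643 -1.477
v -1.895 -3.54 -0.062
v -2.828 -2.199 -1.42
v -1.63 -3.096 -0.005
f 2 1 5
f 2 5 3
f 3 5 6
f 3 6 4
f 5 1 7
f 5 7 6
f 6 7 8
f 6 8 4
f 7 1 9
f 7 9 8
f 8 9 10
f 8 10 4
f 9 1 11
f 9 11 10
f 10 11 12
f 10 12 4
f 11 1 13
f 11 13 12
f 12 13 14
f 12 14 4
f 13 1 15
f 13 15 14
f 14 15 16
f 14 16 4
f 15 1 17
f 15 17 16
f 16 17 18
f 16 18 4
f 17 1 19
f 17 19 18
f 18 19 20
f 18 20 4
f 19 1 21
f 19 21 20
f 20 21 22
f 20 22 4
f 21 1 23
f 21 23 22
f 22 23 24
f 22 24 4
f 23 1 2
f 23 2 24
f 24 2 3
f 24 3 4
f 26 28 25
f 29 26 25
f 25 28 27
f 27 29 25
f 26 32 28
f 30 26 29
f 30 32 26
f 28 32 27
f 31 29 27
f 27 32 31
f 31 30 29
f 32 30 31
f 33 44 38
f 33 38 34
f 33 34 40
f 33 40 43
f 33 43 44
f 34 38 42
f 38 44 37
f 44 43 35
f 43 40 39
f 40 34 41
f 36 42 37
f 36 37 35
f 36 35 39
f 36 39 41
f 36 41 42
f 37 42 38
f 35 37 44
f 39 35 43
f 41 39 40
f 42 41 34
f 46 45 49
f 46 49 47
f 47 49 50
f 47 50 48
f 49 45 51
f 49 51 50
f 50 51 52
f 50 52 48
f 51 45 53
f 51 53 52
f 52 53 54
f 52 54 48
f 53 45 55
f 53 55 54
f 54 55 56
f 54 56 48
f 55 45 57
f 55 57 56
f 56 57 58
f 56 58 48
f 57 45 59
f 57 59 58
f 58 59 60
f 58 60 48
f 59 45 61
f 59 61 60
f 60 61 62
f 60 62 48
f 61 45 46
f 61 46 62
f 62 46 47
f 62 47 48



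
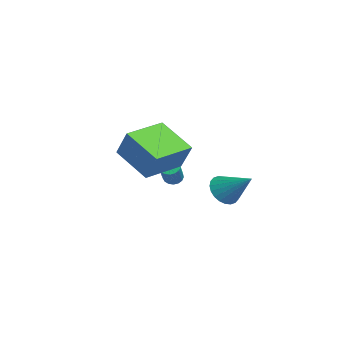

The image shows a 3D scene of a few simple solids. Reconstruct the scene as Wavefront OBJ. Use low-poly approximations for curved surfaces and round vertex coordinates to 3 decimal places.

v -2.512 1.015 -0.322
v -1.708 1.332 1.072
v -0.954 2.038 -1.453
v -0.15 2.355 -0.059
v -1.43 -0.855 -0.521
v -0.626 -0.538 0.873
v 0.128 0.168 -1.652
v 0.932 0.485 -0.258
v 2.409 3.206 -1.836
v 2.696 3.627 -2.529
v 3.571 4.114 -0.804
v 2.448 3.829 -2.428
v 2.194 3.936 -2.236
v 1.973 3.932 -1.984
v 1.818 3.817 -1.709
v 1.753 3.61 -1.454
v 1.789 3.341 -1.256
v 1.918 3.051 -1.147
v 2.123 2.785 -1.143
v 2.371 2.583 -1.245
v 2.625 2.476 -1.436
v 2.846 2.48 -1.688
v 3 2.594 -1.963
v 3.065 2.802 -2.219
v 3.03 3.071 -2.416
v 2.9 3.361 -2.525
v -3.654 2.285 -3.097
v -3.355 2.236 -3.494
v -1.806 1.706 -2.26
v -2.106 1.755 -1.863
v -3.327 2.465 -3.43
v -1.779 1.935 -2.196
v -3.375 2.653 -3.289
v -1.827 2.122 -2.055
v -3.487 2.756 -3.105
v -1.938 2.226 -1.871
v -3.637 2.752 -2.918
v -2.088 2.221 -1.684
v -3.791 2.641 -2.773
v -2.242 2.11 -1.539
v -3.914 2.448 -2.702
v -2.365 1.917 -1.468
v -3.977 2.218 -2.721
v -2.428 1.687 -1.487
v -3.966 2.003 -2.827
v -2.418 1.473 -1.593
v -3.884 1.853 -2.994
v -2.336 1.323 -1.76
v -3.749 1.802 -3.185
v -2.201 1.272 -1.951
v -3.593 1.862 -3.356
v -2.044 1.331 -2.122
v -3.45 2.019 -3.468
v -1.902 1.488 -2.234
f 2 4 1
f 5 2 1
f 1 4 3
f 3 5 1
f 2 8 4
f 6 2 5
f 6 8 2
f 4 8 3
f 7 5 3
f 3 8 7
f 7 6 5
f 8 6 7
f 10 9 12
f 10 12 11
f 12 9 13
f 12 13 11
f 13 9 14
f 13 14 11
f 14 9 15
f 14 15 11
f 15 9 16
f 15 16 11
f 16 9 17
f 16 17 11
f 17 9 18
f 17 18 11
f 18 9 19
f 18 19 11
f 19 9 20
f 19 20 11
f 20 9 21
f 20 21 11
f 21 9 22
f 21 22 11
f 22 9 23
f 22 23 11
f 23 9 24
f 23 24 11
f 24 9 25
f 24 25 11
f 25 9 26
f 25 26 11
f 26 9 10
f 26 10 11
f 28 27 31
f 28 31 29
f 29 31 32
f 29 32 30
f 31 27 33
f 31 33 32
f 32 33 34
f 32 34 30
f 33 27 35
f 33 35 34
f 34 35 36
f 34 36 30
f 35 27 37
f 35 37 36
f 36 37 38
f 36 38 30
f 37 27 39
f 37 39 38
f 38 39 40
f 38 40 30
f 39 27 41
f 39 41 40
f 40 41 42
f 40 42 30
f 41 27 43
f 41 43 42
f 42 43 44
f 42 44 30
f 43 27 45
f 43 45 44
f 44 45 46
f 44 46 30
f 45 27 47
f 45 47 46
f 46 47 48
f 46 48 30
f 47 27 49
f 47 49 48
f 48 49 50
f 48 50 30
f 49 27 51
f 49 51 50
f 50 51 52
f 50 52 30
f 51 27 53
f 51 53 52
f 52 53 54
f 52 54 30
f 53 27 28
f 53 28 54
f 54 28 29
f 54 29 30



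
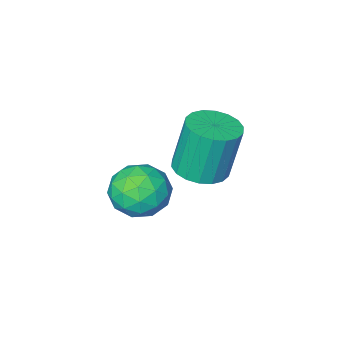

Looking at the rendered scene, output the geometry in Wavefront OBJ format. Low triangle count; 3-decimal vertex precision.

v 1.34 2.691 -0.929
v 2.092 3.01 -0.472
v 1.288 1.49 -0.008
v 2.04 1.809 0.449
v 1.224 2.262 0.518
v 1.256 3.004 -0.052
v 2.124 1.496 -0.428
v 2.156 2.238 -0.998
v 2.576 2.271 -0.162
v 2.02 2.744 0.423
v 1.36 1.756 -0.903
v 0.804 2.229 -0.318
v 1.721 2.956 -0.782
v 1.659 1.544 0.302
v 1.18 1.81 0.342
v 1.621 1.998 0.611
v 1.229 2.952 -0.534
v 1.671 3.139 -0.265
v 1.161 2.7 0.316
v 1.709 1.361 -0.215
v 2.151 1.548 0.054
v 1.759 2.502 -1.091
v 2.2 2.69 -0.822
v 2.219 1.8 -0.796
v 2.447 2.709 -0.331
v 2.417 2.003 0.211
v 2.466 1.82 -0.305
v 2.485 2.256 -0.64
v 2.12 2.987 0.013
v 2.089 2.281 0.555
v 1.61 2.547 0.595
v 1.628 2.984 0.26
v 2.405 2.553 0.195
v 1.291 2.219 -1.035
v 1.26 1.513 -0.493
v 1.752 1.516 -0.74
v 1.77 1.953 -1.075
v 0.963 2.497 -0.691
v 0.933 1.791 -0.149
v 0.895 2.244 0.16
v 0.914 2.68 -0.175
v 0.975 1.947 -0.675
v -0.859 1.237 -1.104
v -0.131 1.662 -0.994
v -0.494 1.808 0.835
v -1.221 1.383 0.724
v -0.38 1.938 -1.066
v -0.742 2.084 0.763
v -0.724 2.075 -1.145
v -1.086 2.221 0.684
v -1.094 2.046 -1.216
v -1.456 2.192 0.613
v -1.418 1.857 -1.265
v -1.78 2.003 0.564
v -1.631 1.545 -1.282
v -1.993 1.691 0.547
v -1.691 1.172 -1.264
v -2.053 1.318 0.565
v -1.586 0.812 -1.215
v -1.949 0.958 0.614
v -1.338 0.536 -1.143
v -1.7 0.682 0.686
v -0.994 0.399 -1.064
v -1.356 0.545 0.765
v -0.624 0.428 -0.993
v -0.986 0.574 0.836
v -0.3 0.617 -0.944
v -0.662 0.763 0.885
v -0.087 0.929 -0.927
v -0.449 1.075 0.902
v -0.027 1.302 -0.945
v -0.389 1.448 0.884
f 1 38 17
f 38 12 41
f 17 41 6
f 38 41 17
f 1 17 13
f 17 6 18
f 13 18 2
f 17 18 13
f 1 13 22
f 13 2 23
f 22 23 8
f 13 23 22
f 1 22 34
f 22 8 37
f 34 37 11
f 22 37 34
f 1 34 38
f 34 11 42
f 38 42 12
f 34 42 38
f 2 18 29
f 18 6 32
f 29 32 10
f 18 32 29
f 6 41 19
f 41 12 40
f 19 40 5
f 41 40 19
f 12 42 39
f 42 11 35
f 39 35 3
f 42 35 39
f 11 37 36
f 37 8 24
f 36 24 7
f 37 24 36
f 8 23 28
f 23 2 25
f 28 25 9
f 23 25 28
f 4 30 16
f 30 10 31
f 16 31 5
f 30 31 16
f 4 16 14
f 16 5 15
f 14 15 3
f 16 15 14
f 4 14 21
f 14 3 20
f 21 20 7
f 14 20 21
f 4 21 26
f 21 7 27
f 26 27 9
f 21 27 26
f 4 26 30
f 26 9 33
f 30 33 10
f 26 33 30
f 5 31 19
f 31 10 32
f 19 32 6
f 31 32 19
f 3 15 39
f 15 5 40
f 39 40 12
f 15 40 39
f 7 20 36
f 20 3 35
f 36 35 11
f 20 35 36
f 9 27 28
f 27 7 24
f 28 24 8
f 27 24 28
f 10 33 29
f 33 9 25
f 29 25 2
f 33 25 29
f 44 43 47
f 44 47 45
f 45 47 48
f 45 48 46
f 47 43 49
f 47 49 48
f 48 49 50
f 48 50 46
f 49 43 51
f 49 51 50
f 50 51 52
f 50 52 46
f 51 43 53
f 51 53 52
f 52 53 54
f 52 54 46
f 53 43 55
f 53 55 54
f 54 55 56
f 54 56 46
f 55 43 57
f 55 57 56
f 56 57 58
f 56 58 46
f 57 43 59
f 57 59 58
f 58 59 60
f 58 60 46
f 59 43 61
f 59 61 60
f 60 61 62
f 60 62 46
f 61 43 63
f 61 63 62
f 62 63 64
f 62 64 46
f 63 43 65
f 63 65 64
f 64 65 66
f 64 66 46
f 65 43 67
f 65 67 66
f 66 67 68
f 66 68 46
f 67 43 69
f 67 69 68
f 68 69 70
f 68 70 46
f 69 43 71
f 69 71 70
f 70 71 72
f 70 72 46
f 71 43 44
f 71 44 72
f 72 44 45
f 72 45 46



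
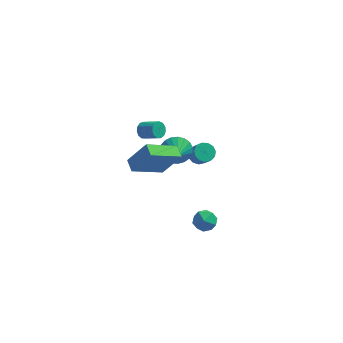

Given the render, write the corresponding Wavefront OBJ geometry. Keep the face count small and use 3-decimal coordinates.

v 0.333 4.203 -1.212
v 0.914 4.169 -1.524
v 1.347 3.624 -0.659
v 0.767 3.657 -0.348
v 0.919 4.485 -1.327
v 1.352 3.94 -0.463
v 0.737 4.711 -1.094
v 1.171 4.166 -0.23
v 0.428 4.775 -0.898
v 0.861 4.23 -0.034
v 0.088 4.658 -0.802
v 0.521 4.113 0.062
v -0.173 4.396 -0.836
v 0.26 3.851 0.028
v -0.274 4.073 -0.99
v 0.159 3.528 -0.125
v -0.182 3.79 -1.214
v 0.251 3.245 -0.349
v 0.074 3.639 -1.437
v 0.507 3.094 -0.573
v 0.412 3.667 -1.589
v 0.845 3.122 -0.725
v 0.725 3.864 -1.622
v 1.158 3.319 -0.757
v -0.699 2.213 1.084
v -0.186 1.93 0.337
v -0.501 1.167 1.616
v 0.089 2.098 0.566
v 0.227 2.286 0.884
v 0.205 2.462 1.238
v 0.027 2.594 1.564
v -0.277 2.661 1.808
v -0.653 2.65 1.927
v -1.038 2.563 1.9
v -1.364 2.416 1.732
v -1.575 2.234 1.452
v -1.634 2.049 1.108
v -1.532 1.891 0.76
v -1.286 1.79 0.469
v -0.938 1.761 0.284
v -0.549 1.811 0.237
v -1.016 -0.908 2.16
v -2.547 -2.009 3.191
v -1.368 -0.203 2.389
v -2.899 -1.305 3.42
v 0.039 -0.895 3.74
v -1.492 -1.997 4.771
v -0.313 -0.191 3.969
v -1.844 -1.292 5
v 1.693 -3.113 1.399
v 2.323 -3.435 1.074
v 1.077 -4.205 1.286
v 1.707 -4.527 0.961
v 1.715 -4.332 1.714
v 2.096 -3.657 1.784
v 1.304 -3.983 0.576
v 1.685 -3.308 0.646
v 2.082 -3.972 0.565
v 2.336 -4.188 1.268
v 1.064 -3.452 1.092
v 1.318 -3.668 1.795
v -2.841 3.957 0.948
v -2.501 4.226 0.578
v -1.538 3.812 1.162
v -1.879 3.543 1.532
v -2.557 4.434 0.817
v -1.594 4.019 1.401
v -2.703 4.49 1.098
v -1.74 4.075 1.682
v -2.893 4.377 1.331
v -1.93 3.962 1.915
v -3.066 4.131 1.442
v -2.104 3.716 2.026
v -3.169 3.83 1.397
v -2.206 3.415 1.981
v -3.167 3.569 1.209
v -2.204 3.154 1.793
v -3.062 3.432 0.938
v -2.099 3.017 1.522
v -2.887 3.462 0.671
v -1.924 3.047 1.255
v -2.697 3.649 0.491
v -1.735 3.234 1.075
v -2.553 3.934 0.457
v -1.591 3.519 1.041
f 2 1 5
f 2 5 3
f 3 5 6
f 3 6 4
f 5 1 7
f 5 7 6
f 6 7 8
f 6 8 4
f 7 1 9
f 7 9 8
f 8 9 10
f 8 10 4
f 9 1 11
f 9 11 10
f 10 11 12
f 10 12 4
f 11 1 13
f 11 13 12
f 12 13 14
f 12 14 4
f 13 1 15
f 13 15 14
f 14 15 16
f 14 16 4
f 15 1 17
f 15 17 16
f 16 17 18
f 16 18 4
f 17 1 19
f 17 19 18
f 18 19 20
f 18 20 4
f 19 1 21
f 19 21 20
f 20 21 22
f 20 22 4
f 21 1 23
f 21 23 22
f 22 23 24
f 22 24 4
f 23 1 2
f 23 2 24
f 24 2 3
f 24 3 4
f 26 25 28
f 26 28 27
f 28 25 29
f 28 29 27
f 29 25 30
f 29 30 27
f 30 25 31
f 30 31 27
f 31 25 32
f 31 32 27
f 32 25 33
f 32 33 27
f 33 25 34
f 33 34 27
f 34 25 35
f 34 35 27
f 35 25 36
f 35 36 27
f 36 25 37
f 36 37 27
f 37 25 38
f 37 38 27
f 38 25 39
f 38 39 27
f 39 25 40
f 39 40 27
f 40 25 41
f 40 41 27
f 41 25 26
f 41 26 27
f 43 45 42
f 46 43 42
f 42 45 44
f 44 46 42
f 43 49 45
f 47 43 46
f 47 49 43
f 45 49 44
f 48 46 44
f 44 49 48
f 48 47 46
f 49 47 48
f 50 61 55
f 50 55 51
f 50 51 57
f 50 57 60
f 50 60 61
f 51 55 59
f 55 61 54
f 61 60 52
f 60 57 56
f 57 51 58
f 53 59 54
f 53 54 52
f 53 52 56
f 53 56 58
f 53 58 59
f 54 59 55
f 52 54 61
f 56 52 60
f 58 56 57
f 59 58 51
f 63 62 66
f 63 66 64
f 64 66 67
f 64 67 65
f 66 62 68
f 66 68 67
f 67 68 69
f 67 69 65
f 68 62 70
f 68 70 69
f 69 70 71
f 69 71 65
f 70 62 72
f 70 72 71
f 71 72 73
f 71 73 65
f 72 62 74
f 72 74 73
f 73 74 75
f 73 75 65
f 74 62 76
f 74 76 75
f 75 76 77
f 75 77 65
f 76 62 78
f 76 78 77
f 77 78 79
f 77 79 65
f 78 62 80
f 78 80 79
f 79 80 81
f 79 81 65
f 80 62 82
f 80 82 81
f 81 82 83
f 81 83 65
f 82 62 84
f 82 84 83
f 83 84 85
f 83 85 65
f 84 62 63
f 84 63 85
f 85 63 64
f 85 64 65



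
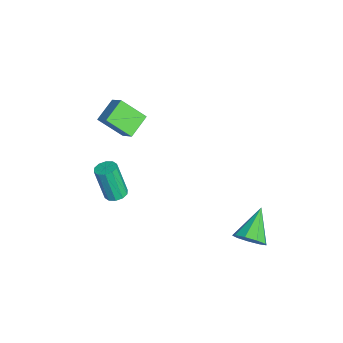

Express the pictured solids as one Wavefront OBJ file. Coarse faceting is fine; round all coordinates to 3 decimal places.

v -3.192 -2.131 1.972
v -3.542 -3.395 3.116
v -2.393 -1.709 2.684
v -2.743 -2.972 3.827
v -2.197 -2.968 1.353
v -2.547 -4.231 2.496
v -1.398 -2.545 2.064
v -1.748 -3.809 3.208
v 3.763 2.943 -1.814
v 4.169 2.649 -1.054
v 2.277 3.697 -0.726
v 4.363 3.225 -1.189
v 4.276 3.669 -1.616
v 3.949 3.774 -2.136
v 3.535 3.49 -2.504
v 3.229 2.95 -2.55
v 3.172 2.407 -2.251
v 3.392 2.115 -1.747
v 3.786 2.21 -1.275
v 3.98 -3.647 3.067
v 4.468 -3.356 3.225
v 4.149 -3.822 5.071
v 3.66 -4.113 4.913
v 4.189 -3.122 3.236
v 3.87 -3.588 5.082
v 3.83 -3.088 3.182
v 3.511 -3.554 5.028
v 3.528 -3.268 3.085
v 3.209 -3.734 4.93
v 3.399 -3.592 2.98
v 3.079 -4.058 4.826
v 3.491 -3.938 2.909
v 3.172 -4.404 4.755
v 3.77 -4.172 2.898
v 3.451 -4.638 4.744
v 4.129 -4.206 2.952
v 3.81 -4.672 4.798
v 4.431 -4.026 3.05
v 4.112 -4.492 4.895
v 4.561 -3.702 3.154
v 4.241 -4.168 5
f 2 4 1
f 5 2 1
f 1 4 3
f 3 5 1
f 2 8 4
f 6 2 5
f 6 8 2
f 4 8 3
f 7 5 3
f 3 8 7
f 7 6 5
f 8 6 7
f 10 9 12
f 10 12 11
f 12 9 13
f 12 13 11
f 13 9 14
f 13 14 11
f 14 9 15
f 14 15 11
f 15 9 16
f 15 16 11
f 16 9 17
f 16 17 11
f 17 9 18
f 17 18 11
f 18 9 19
f 18 19 11
f 19 9 10
f 19 10 11
f 21 20 24
f 21 24 22
f 22 24 25
f 22 25 23
f 24 20 26
f 24 26 25
f 25 26 27
f 25 27 23
f 26 20 28
f 26 28 27
f 27 28 29
f 27 29 23
f 28 20 30
f 28 30 29
f 29 30 31
f 29 31 23
f 30 20 32
f 30 32 31
f 31 32 33
f 31 33 23
f 32 20 34
f 32 34 33
f 33 34 35
f 33 35 23
f 34 20 36
f 34 36 35
f 35 36 37
f 35 37 23
f 36 20 38
f 36 38 37
f 37 38 39
f 37 39 23
f 38 20 40
f 38 40 39
f 39 40 41
f 39 41 23
f 40 20 21
f 40 21 41
f 41 21 22
f 41 22 23



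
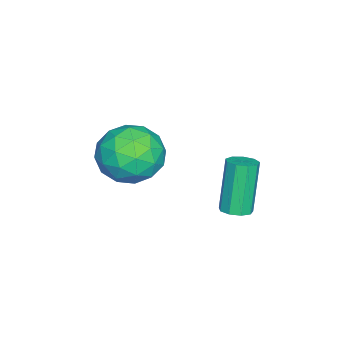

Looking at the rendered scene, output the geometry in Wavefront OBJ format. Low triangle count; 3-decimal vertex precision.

v 2.161 0.944 -0.807
v 2.517 0.532 -0.677
v 1.815 0.524 1.217
v 1.459 0.936 1.087
v 2.682 0.872 -0.614
v 1.979 0.864 1.28
v 2.603 1.246 -0.642
v 1.9 1.238 1.252
v 2.317 1.478 -0.747
v 1.615 1.47 1.147
v 1.959 1.461 -0.88
v 1.256 1.453 1.014
v 1.695 1.201 -0.979
v 0.992 1.193 0.915
v 1.649 0.822 -0.997
v 0.947 0.814 0.896
v 1.843 0.499 -0.927
v 1.141 0.491 0.967
v 2.186 0.385 -0.8
v 1.484 0.377 1.094
v 0.499 -2.845 0.485
v 1.292 -2.414 -0.366
v 2.028 -3.166 1.746
v 2.821 -2.735 0.895
v 2.024 -1.962 1.448
v 1.079 -1.763 0.669
v 2.241 -3.817 0.711
v 1.296 -3.618 -0.068
v 2.369 -3.014 -0.226
v 2.234 -1.868 0.229
v 1.086 -3.712 1.151
v 0.951 -2.566 1.606
v 0.762 -2.601 -0.051
v 2.558 -2.979 1.431
v 2.09 -2.525 1.756
v 2.556 -2.271 1.256
v 0.636 -2.219 0.557
v 1.102 -1.965 0.057
v 1.532 -1.7 1.123
v 2.218 -3.615 1.323
v 2.684 -3.361 0.823
v 0.764 -3.309 0.124
v 1.23 -3.055 -0.376
v 1.788 -3.88 0.257
v 1.861 -2.701 -0.469
v 2.759 -2.89 0.272
v 2.418 -3.525 0.164
v 1.863 -3.408 -0.294
v 1.782 -2.027 -0.202
v 2.68 -2.216 0.54
v 2.211 -1.761 0.865
v 1.656 -1.645 0.407
v 2.414 -2.38 -0.119
v 0.64 -3.364 0.84
v 1.538 -3.553 1.582
v 1.664 -3.935 0.973
v 1.109 -3.819 0.515
v 0.561 -2.69 1.108
v 1.459 -2.879 1.849
v 1.457 -2.172 1.674
v 0.902 -2.055 1.216
v 0.906 -3.2 1.499
f 2 1 5
f 2 5 3
f 3 5 6
f 3 6 4
f 5 1 7
f 5 7 6
f 6 7 8
f 6 8 4
f 7 1 9
f 7 9 8
f 8 9 10
f 8 10 4
f 9 1 11
f 9 11 10
f 10 11 12
f 10 12 4
f 11 1 13
f 11 13 12
f 12 13 14
f 12 14 4
f 13 1 15
f 13 15 14
f 14 15 16
f 14 16 4
f 15 1 17
f 15 17 16
f 16 17 18
f 16 18 4
f 17 1 19
f 17 19 18
f 18 19 20
f 18 20 4
f 19 1 2
f 19 2 20
f 20 2 3
f 20 3 4
f 21 58 37
f 58 32 61
f 37 61 26
f 58 61 37
f 21 37 33
f 37 26 38
f 33 38 22
f 37 38 33
f 21 33 42
f 33 22 43
f 42 43 28
f 33 43 42
f 21 42 54
f 42 28 57
f 54 57 31
f 42 57 54
f 21 54 58
f 54 31 62
f 58 62 32
f 54 62 58
f 22 38 49
f 38 26 52
f 49 52 30
f 38 52 49
f 26 61 39
f 61 32 60
f 39 60 25
f 61 60 39
f 32 62 59
f 62 31 55
f 59 55 23
f 62 55 59
f 31 57 56
f 57 28 44
f 56 44 27
f 57 44 56
f 28 43 48
f 43 22 45
f 48 45 29
f 43 45 48
f 24 50 36
f 50 30 51
f 36 51 25
f 50 51 36
f 24 36 34
f 36 25 35
f 34 35 23
f 36 35 34
f 24 34 41
f 34 23 40
f 41 40 27
f 34 40 41
f 24 41 46
f 41 27 47
f 46 47 29
f 41 47 46
f 24 46 50
f 46 29 53
f 50 53 30
f 46 53 50
f 25 51 39
f 51 30 52
f 39 52 26
f 51 52 39
f 23 35 59
f 35 25 60
f 59 60 32
f 35 60 59
f 27 40 56
f 40 23 55
f 56 55 31
f 40 55 56
f 29 47 48
f 47 27 44
f 48 44 28
f 47 44 48
f 30 53 49
f 53 29 45
f 49 45 22
f 53 45 49



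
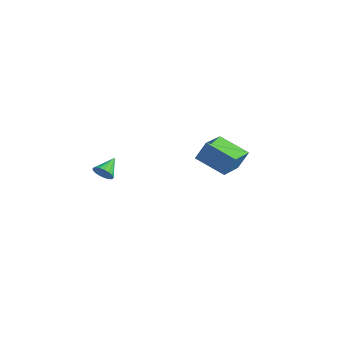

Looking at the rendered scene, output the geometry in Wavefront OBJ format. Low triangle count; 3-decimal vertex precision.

v -3.911 -3.149 2.436
v -3.648 -3.336 2.93
v -4.089 -2.111 2.924
v -3.436 -3.228 2.777
v -3.334 -3.102 2.546
v -3.363 -2.987 2.29
v -3.519 -2.909 2.067
v -3.764 -2.886 1.929
v -4.043 -2.923 1.907
v -4.292 -3.012 2.007
v -4.454 -3.133 2.204
v -4.491 -3.257 2.455
v -4.396 -3.356 2.702
v -4.19 -3.408 2.888
v -3.919 -3.401 2.97
v -2.74 2.383 1.068
v -2.447 2.895 2.102
v -3.31 4.179 0.341
v -3.017 4.691 1.374
v -1.043 2.669 0.446
v -0.75 3.181 1.479
v -1.613 4.465 -0.282
v -1.32 4.977 0.752
f 2 1 4
f 2 4 3
f 4 1 5
f 4 5 3
f 5 1 6
f 5 6 3
f 6 1 7
f 6 7 3
f 7 1 8
f 7 8 3
f 8 1 9
f 8 9 3
f 9 1 10
f 9 10 3
f 10 1 11
f 10 11 3
f 11 1 12
f 11 12 3
f 12 1 13
f 12 13 3
f 13 1 14
f 13 14 3
f 14 1 15
f 14 15 3
f 15 1 2
f 15 2 3
f 17 19 16
f 20 17 16
f 16 19 18
f 18 20 16
f 17 23 19
f 21 17 20
f 21 23 17
f 19 23 18
f 22 20 18
f 18 23 22
f 22 21 20
f 23 21 22



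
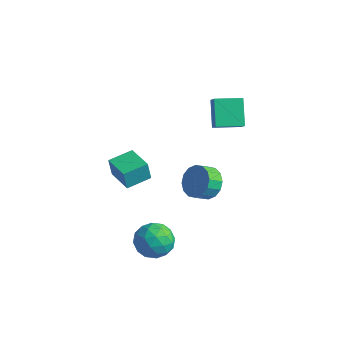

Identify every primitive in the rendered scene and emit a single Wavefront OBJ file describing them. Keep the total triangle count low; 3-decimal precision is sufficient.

v -4.826 -0.746 -2.927
v -4.991 -0.841 -1.651
v -4.336 0.778 -2.75
v -4.502 0.682 -1.474
v -3.098 -1.322 -2.746
v -3.264 -1.418 -1.47
v -2.609 0.201 -2.569
v -2.774 0.106 -1.293
v 1.991 -0.137 0.168
v 3.035 -0.334 0.364
v 2.772 -1.141 0.949
v 1.729 -0.943 0.752
v 2.874 0.013 0.772
v 2.611 -0.793 1.356
v 2.477 0.321 1.017
v 2.214 -0.486 1.602
v 1.949 0.505 1.035
v 1.687 -0.301 1.62
v 1.433 0.518 0.821
v 1.171 -0.289 1.405
v 1.067 0.355 0.431
v 0.804 -0.451 1.016
v 0.948 0.061 -0.029
v 0.685 -0.746 0.556
v 1.109 -0.287 -0.436
v 0.846 -1.093 0.148
v 1.506 -0.594 -0.682
v 1.243 -1.401 -0.097
v 2.033 -0.779 -0.7
v 1.771 -1.585 -0.115
v 2.549 -0.791 -0.485
v 2.287 -1.598 0.099
v 2.916 -0.629 -0.096
v 2.653 -1.435 0.489
v -0.448 3.063 1.458
v -1.398 4.04 2.781
v 0.644 4.343 1.297
v -0.307 5.32 2.62
v 0.187 2.62 2.24
v -0.764 3.597 3.563
v 1.278 3.9 2.079
v 0.328 4.877 3.402
v 0.81 -2.003 -3.566
v 1.612 -2.688 -4.239
v -0.492 -3.552 -3.541
v 0.31 -4.237 -4.214
v 0.581 -3.941 -3.029
v 1.386 -2.983 -3.045
v -0.266 -3.257 -4.735
v 0.539 -2.299 -4.751
v 0.947 -3.463 -4.962
v 1.471 -3.886 -3.907
v -0.351 -2.354 -3.873
v 0.173 -2.777 -2.818
v 1.326 -2.209 -3.905
v -0.206 -4.031 -3.875
v -0.046 -3.857 -3.178
v 0.425 -4.259 -3.574
v 1.193 -2.383 -3.203
v 1.664 -2.786 -3.598
v 1.058 -3.522 -2.887
v -0.544 -3.454 -4.182
v -0.073 -3.857 -4.577
v 0.695 -1.981 -4.206
v 1.166 -2.383 -4.602
v 0.062 -2.718 -4.893
v 1.406 -3.067 -4.725
v 0.64 -3.978 -4.71
v 0.302 -3.402 -5.017
v 0.775 -2.839 -5.026
v 1.714 -3.316 -4.105
v 0.948 -4.227 -4.09
v 1.108 -4.053 -3.394
v 1.581 -3.49 -3.403
v 1.323 -3.772 -4.53
v 0.172 -2.013 -3.69
v -0.594 -2.924 -3.675
v -0.461 -2.75 -4.377
v 0.012 -2.187 -4.386
v 0.48 -2.262 -3.07
v -0.286 -3.173 -3.055
v 0.345 -3.401 -2.754
v 0.818 -2.838 -2.763
v -0.203 -2.468 -3.25
f 2 4 1
f 5 2 1
f 1 4 3
f 3 5 1
f 2 8 4
f 6 2 5
f 6 8 2
f 4 8 3
f 7 5 3
f 3 8 7
f 7 6 5
f 8 6 7
f 10 9 13
f 10 13 11
f 11 13 14
f 11 14 12
f 13 9 15
f 13 15 14
f 14 15 16
f 14 16 12
f 15 9 17
f 15 17 16
f 16 17 18
f 16 18 12
f 17 9 19
f 17 19 18
f 18 19 20
f 18 20 12
f 19 9 21
f 19 21 20
f 20 21 22
f 20 22 12
f 21 9 23
f 21 23 22
f 22 23 24
f 22 24 12
f 23 9 25
f 23 25 24
f 24 25 26
f 24 26 12
f 25 9 27
f 25 27 26
f 26 27 28
f 26 28 12
f 27 9 29
f 27 29 28
f 28 29 30
f 28 30 12
f 29 9 31
f 29 31 30
f 30 31 32
f 30 32 12
f 31 9 33
f 31 33 32
f 32 33 34
f 32 34 12
f 33 9 10
f 33 10 34
f 34 10 11
f 34 11 12
f 36 38 35
f 39 36 35
f 35 38 37
f 37 39 35
f 36 42 38
f 40 36 39
f 40 42 36
f 38 42 37
f 41 39 37
f 37 42 41
f 41 40 39
f 42 40 41
f 43 80 59
f 80 54 83
f 59 83 48
f 80 83 59
f 43 59 55
f 59 48 60
f 55 60 44
f 59 60 55
f 43 55 64
f 55 44 65
f 64 65 50
f 55 65 64
f 43 64 76
f 64 50 79
f 76 79 53
f 64 79 76
f 43 76 80
f 76 53 84
f 80 84 54
f 76 84 80
f 44 60 71
f 60 48 74
f 71 74 52
f 60 74 71
f 48 83 61
f 83 54 82
f 61 82 47
f 83 82 61
f 54 84 81
f 84 53 77
f 81 77 45
f 84 77 81
f 53 79 78
f 79 50 66
f 78 66 49
f 79 66 78
f 50 65 70
f 65 44 67
f 70 67 51
f 65 67 70
f 46 72 58
f 72 52 73
f 58 73 47
f 72 73 58
f 46 58 56
f 58 47 57
f 56 57 45
f 58 57 56
f 46 56 63
f 56 45 62
f 63 62 49
f 56 62 63
f 46 63 68
f 63 49 69
f 68 69 51
f 63 69 68
f 46 68 72
f 68 51 75
f 72 75 52
f 68 75 72
f 47 73 61
f 73 52 74
f 61 74 48
f 73 74 61
f 45 57 81
f 57 47 82
f 81 82 54
f 57 82 81
f 49 62 78
f 62 45 77
f 78 77 53
f 62 77 78
f 51 69 70
f 69 49 66
f 70 66 50
f 69 66 70
f 52 75 71
f 75 51 67
f 71 67 44
f 75 67 71



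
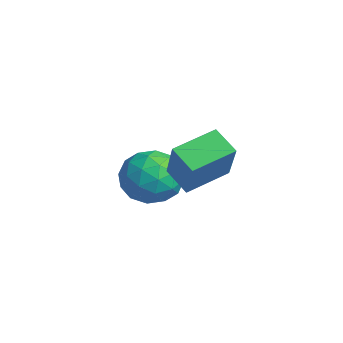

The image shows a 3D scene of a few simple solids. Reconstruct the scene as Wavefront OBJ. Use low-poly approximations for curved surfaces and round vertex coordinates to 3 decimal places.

v -3.76 3.97 -0.818
v -3.033 3.25 -0.692
v -4.227 3.25 -2.248
v -3.5 2.53 -2.122
v -4.317 2.552 -1.495
v -4.029 2.997 -0.611
v -3.231 3.503 -2.329
v -2.943 3.948 -1.445
v -2.707 2.961 -1.626
v -3.378 2.374 -1.111
v -3.882 4.126 -1.829
v -4.553 3.539 -1.314
v -3.356 3.673 -0.63
v -3.904 2.827 -2.31
v -4.385 2.84 -1.942
v -3.958 2.417 -1.868
v -3.941 3.524 -0.582
v -3.514 3.101 -0.508
v -4.269 2.691 -0.98
v -3.746 3.399 -2.432
v -3.319 2.976 -2.358
v -3.302 4.083 -1.072
v -2.875 3.66 -0.998
v -2.991 3.809 -1.96
v -2.737 3.08 -1.105
v -3.011 2.657 -1.945
v -2.853 3.229 -2.066
v -2.683 3.491 -1.547
v -3.131 2.735 -0.802
v -3.406 2.312 -1.642
v -3.886 2.325 -1.274
v -3.717 2.586 -0.754
v -2.939 2.565 -1.351
v -3.854 4.188 -1.298
v -4.129 3.765 -2.138
v -3.543 3.914 -2.186
v -3.374 4.175 -1.666
v -4.249 3.843 -0.995
v -4.523 3.42 -1.835
v -4.577 3.009 -1.393
v -4.407 3.271 -0.874
v -4.321 3.935 -1.589
v -0.888 3.117 -0.688
v -1.673 2.874 -0.172
v -1.054 4.492 -0.293
v -1.838 4.249 0.223
v 0.138 2.831 0.737
v -0.646 2.588 1.253
v -0.027 4.206 1.132
v -0.812 3.963 1.648
f 1 38 17
f 38 12 41
f 17 41 6
f 38 41 17
f 1 17 13
f 17 6 18
f 13 18 2
f 17 18 13
f 1 13 22
f 13 2 23
f 22 23 8
f 13 23 22
f 1 22 34
f 22 8 37
f 34 37 11
f 22 37 34
f 1 34 38
f 34 11 42
f 38 42 12
f 34 42 38
f 2 18 29
f 18 6 32
f 29 32 10
f 18 32 29
f 6 41 19
f 41 12 40
f 19 40 5
f 41 40 19
f 12 42 39
f 42 11 35
f 39 35 3
f 42 35 39
f 11 37 36
f 37 8 24
f 36 24 7
f 37 24 36
f 8 23 28
f 23 2 25
f 28 25 9
f 23 25 28
f 4 30 16
f 30 10 31
f 16 31 5
f 30 31 16
f 4 16 14
f 16 5 15
f 14 15 3
f 16 15 14
f 4 14 21
f 14 3 20
f 21 20 7
f 14 20 21
f 4 21 26
f 21 7 27
f 26 27 9
f 21 27 26
f 4 26 30
f 26 9 33
f 30 33 10
f 26 33 30
f 5 31 19
f 31 10 32
f 19 32 6
f 31 32 19
f 3 15 39
f 15 5 40
f 39 40 12
f 15 40 39
f 7 20 36
f 20 3 35
f 36 35 11
f 20 35 36
f 9 27 28
f 27 7 24
f 28 24 8
f 27 24 28
f 10 33 29
f 33 9 25
f 29 25 2
f 33 25 29
f 44 46 43
f 47 44 43
f 43 46 45
f 45 47 43
f 44 50 46
f 48 44 47
f 48 50 44
f 46 50 45
f 49 47 45
f 45 50 49
f 49 48 47
f 50 48 49



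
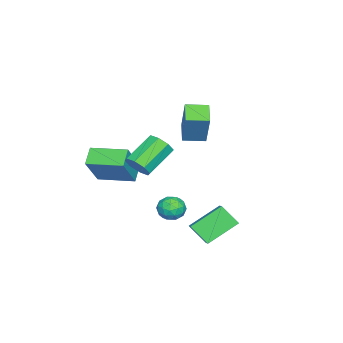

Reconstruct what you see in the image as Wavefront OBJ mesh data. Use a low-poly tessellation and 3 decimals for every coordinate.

v -3.599 -0.168 -0.548
v -2.926 0.274 1.315
v -4.092 0.934 -0.632
v -3.419 1.376 1.232
v -2.501 0.284 -1.052
v -1.828 0.726 0.812
v -2.994 1.386 -1.135
v -2.321 1.828 0.728
v 2.391 -0.136 -0.478
v 2.845 0.408 -0.177
v 1.403 1.061 0.818
v 0.949 0.516 0.518
v 2.581 0.584 -0.674
v 1.139 1.236 0.322
v 2.206 0.337 -1.056
v 0.764 0.99 -0.06
v 1.939 -0.186 -1.099
v 0.497 0.466 -0.104
v 1.937 -0.681 -0.778
v 0.495 -0.028 0.217
v 2.201 -0.856 -0.282
v 0.759 -0.204 0.714
v 2.576 -0.61 0.1
v 1.134 0.043 1.096
v 2.843 -0.086 0.144
v 1.401 0.566 1.139
v -0.705 -3.3 -2.493
v 0.575 -3.386 -0.731
v -0.831 -1.333 -2.305
v 0.45 -1.419 -0.542
v 0.19 -3.181 -3.138
v 1.471 -3.267 -1.375
v 0.065 -1.214 -2.949
v 1.345 -1.3 -1.187
v 1.6 1.986 -3.522
v 2.361 1.954 -3.616
v 1.639 0.946 -2.844
v 2.4 0.914 -2.938
v 2.09 1.467 -2.506
v 2.066 2.11 -2.925
v 1.934 0.79 -3.535
v 1.91 1.433 -3.954
v 2.567 1.214 -3.624
v 2.664 1.633 -2.988
v 1.336 1.267 -3.472
v 1.433 1.686 -2.836
v 1.977 2.061 -3.628
v 2.023 0.839 -2.832
v 1.841 1.164 -2.578
v 2.288 1.145 -2.633
v 1.804 2.153 -3.222
v 2.251 2.134 -3.277
v 2.092 1.848 -2.625
v 1.749 0.766 -3.183
v 2.196 0.747 -3.238
v 1.712 1.755 -3.827
v 2.159 1.736 -3.882
v 1.908 1.052 -3.835
v 2.546 1.608 -3.689
v 2.569 0.996 -3.29
v 2.295 0.924 -3.641
v 2.28 1.302 -3.887
v 2.603 1.853 -3.315
v 2.625 1.242 -2.916
v 2.443 1.567 -2.662
v 2.429 1.945 -2.908
v 2.724 1.419 -3.32
v 1.375 1.658 -3.544
v 1.397 1.047 -3.145
v 1.571 0.955 -3.552
v 1.557 1.333 -3.798
v 1.431 1.904 -3.17
v 1.454 1.292 -2.771
v 1.72 1.598 -2.573
v 1.705 1.976 -2.819
v 1.276 1.481 -3.14
v 2.372 2.484 -4.028
v 1.186 3.612 -3.043
v 2.467 3.392 -4.953
v 1.281 4.52 -3.968
v 3.019 2.82 -3.632
v 1.833 3.948 -2.647
v 3.114 3.728 -4.557
v 1.928 4.856 -3.572
f 2 4 1
f 5 2 1
f 1 4 3
f 3 5 1
f 2 8 4
f 6 2 5
f 6 8 2
f 4 8 3
f 7 5 3
f 3 8 7
f 7 6 5
f 8 6 7
f 10 9 13
f 10 13 11
f 11 13 14
f 11 14 12
f 13 9 15
f 13 15 14
f 14 15 16
f 14 16 12
f 15 9 17
f 15 17 16
f 16 17 18
f 16 18 12
f 17 9 19
f 17 19 18
f 18 19 20
f 18 20 12
f 19 9 21
f 19 21 20
f 20 21 22
f 20 22 12
f 21 9 23
f 21 23 22
f 22 23 24
f 22 24 12
f 23 9 25
f 23 25 24
f 24 25 26
f 24 26 12
f 25 9 10
f 25 10 26
f 26 10 11
f 26 11 12
f 28 30 27
f 31 28 27
f 27 30 29
f 29 31 27
f 28 34 30
f 32 28 31
f 32 34 28
f 30 34 29
f 33 31 29
f 29 34 33
f 33 32 31
f 34 32 33
f 35 72 51
f 72 46 75
f 51 75 40
f 72 75 51
f 35 51 47
f 51 40 52
f 47 52 36
f 51 52 47
f 35 47 56
f 47 36 57
f 56 57 42
f 47 57 56
f 35 56 68
f 56 42 71
f 68 71 45
f 56 71 68
f 35 68 72
f 68 45 76
f 72 76 46
f 68 76 72
f 36 52 63
f 52 40 66
f 63 66 44
f 52 66 63
f 40 75 53
f 75 46 74
f 53 74 39
f 75 74 53
f 46 76 73
f 76 45 69
f 73 69 37
f 76 69 73
f 45 71 70
f 71 42 58
f 70 58 41
f 71 58 70
f 42 57 62
f 57 36 59
f 62 59 43
f 57 59 62
f 38 64 50
f 64 44 65
f 50 65 39
f 64 65 50
f 38 50 48
f 50 39 49
f 48 49 37
f 50 49 48
f 38 48 55
f 48 37 54
f 55 54 41
f 48 54 55
f 38 55 60
f 55 41 61
f 60 61 43
f 55 61 60
f 38 60 64
f 60 43 67
f 64 67 44
f 60 67 64
f 39 65 53
f 65 44 66
f 53 66 40
f 65 66 53
f 37 49 73
f 49 39 74
f 73 74 46
f 49 74 73
f 41 54 70
f 54 37 69
f 70 69 45
f 54 69 70
f 43 61 62
f 61 41 58
f 62 58 42
f 61 58 62
f 44 67 63
f 67 43 59
f 63 59 36
f 67 59 63
f 78 80 77
f 81 78 77
f 77 80 79
f 79 81 77
f 78 84 80
f 82 78 81
f 82 84 78
f 80 84 79
f 83 81 79
f 79 84 83
f 83 82 81
f 84 82 83

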